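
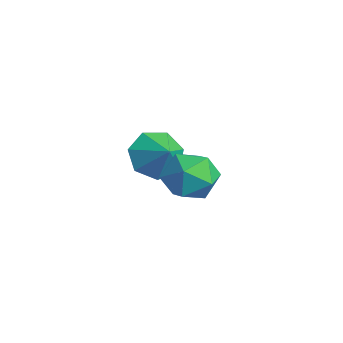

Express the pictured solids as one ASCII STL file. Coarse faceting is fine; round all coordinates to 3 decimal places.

solid 
facet normal -0.890 0.030 0.454
outer loop
vertex 2.707 -1.915 -1.67
vertex 2.453 -2.787 -2.111
vertex 2.912 -2.791 -1.211
endloop
endfacet
facet normal -0.393 0.353 0.849
outer loop
vertex 2.707 -1.915 -1.67
vertex 2.912 -2.791 -1.211
vertex 3.593 -2.046 -1.205
endloop
endfacet
facet normal -0.111 0.881 0.460
outer loop
vertex 2.707 -1.915 -1.67
vertex 3.593 -2.046 -1.205
vertex 3.557 -1.583 -2.101
endloop
endfacet
facet normal -0.434 0.884 -0.175
outer loop
vertex 2.707 -1.915 -1.67
vertex 3.557 -1.583 -2.101
vertex 2.852 -2.04 -2.661
endloop
endfacet
facet normal -0.917 0.358 -0.179
outer loop
vertex 2.707 -1.915 -1.67
vertex 2.852 -2.04 -2.661
vertex 2.453 -2.787 -2.111
endloop
endfacet
facet normal 0.123 -0.121 0.985
outer loop
vertex 3.593 -2.046 -1.205
vertex 2.912 -2.791 -1.211
vertex 3.888 -3.0 -1.359
endloop
endfacet
facet normal -0.682 -0.644 0.345
outer loop
vertex 2.912 -2.791 -1.211
vertex 2.453 -2.787 -2.111
vertex 3.183 -3.457 -1.919
endloop
endfacet
facet normal -0.724 -0.114 -0.680
outer loop
vertex 2.453 -2.787 -2.111
vertex 2.852 -2.04 -2.661
vertex 3.147 -2.994 -2.815
endloop
endfacet
facet normal 0.056 0.738 -0.673
outer loop
vertex 2.852 -2.04 -2.661
vertex 3.557 -1.583 -2.101
vertex 3.828 -2.249 -2.809
endloop
endfacet
facet normal 0.579 0.733 0.356
outer loop
vertex 3.557 -1.583 -2.101
vertex 3.593 -2.046 -1.205
vertex 4.287 -2.253 -1.909
endloop
endfacet
facet normal 0.434 -0.884 0.175
outer loop
vertex 4.033 -3.125 -2.35
vertex 3.888 -3.0 -1.359
vertex 3.183 -3.457 -1.919
endloop
endfacet
facet normal 0.111 -0.881 -0.460
outer loop
vertex 4.033 -3.125 -2.35
vertex 3.183 -3.457 -1.919
vertex 3.147 -2.994 -2.815
endloop
endfacet
facet normal 0.393 -0.353 -0.849
outer loop
vertex 4.033 -3.125 -2.35
vertex 3.147 -2.994 -2.815
vertex 3.828 -2.249 -2.809
endloop
endfacet
facet normal 0.890 -0.030 -0.454
outer loop
vertex 4.033 -3.125 -2.35
vertex 3.828 -2.249 -2.809
vertex 4.287 -2.253 -1.909
endloop
endfacet
facet normal 0.917 -0.358 0.179
outer loop
vertex 4.033 -3.125 -2.35
vertex 4.287 -2.253 -1.909
vertex 3.888 -3.0 -1.359
endloop
endfacet
facet normal -0.056 -0.738 0.673
outer loop
vertex 3.183 -3.457 -1.919
vertex 3.888 -3.0 -1.359
vertex 2.912 -2.791 -1.211
endloop
endfacet
facet normal -0.579 -0.733 -0.356
outer loop
vertex 3.147 -2.994 -2.815
vertex 3.183 -3.457 -1.919
vertex 2.453 -2.787 -2.111
endloop
endfacet
facet normal -0.123 0.121 -0.985
outer loop
vertex 3.828 -2.249 -2.809
vertex 3.147 -2.994 -2.815
vertex 2.852 -2.04 -2.661
endloop
endfacet
facet normal 0.682 0.644 -0.345
outer loop
vertex 4.287 -2.253 -1.909
vertex 3.828 -2.249 -2.809
vertex 3.557 -1.583 -2.101
endloop
endfacet
facet normal 0.724 0.114 0.680
outer loop
vertex 3.888 -3.0 -1.359
vertex 4.287 -2.253 -1.909
vertex 3.593 -2.046 -1.205
endloop
endfacet
facet normal -0.807 -0.042 -0.589
outer loop
vertex 0.229 -2.12 -4.171
vertex -0.352 -1.893 -3.39
vertex 0.089 -1.274 -4.039
endloop
endfacet
facet normal 0.948 0.196 -0.250
outer loop
vertex 0.229 -2.12 -4.171
vertex 0.089 -1.274 -4.039
vertex 0.552 -1.847 -2.73
endloop
endfacet
facet normal -0.808 -0.041 -0.588
outer loop
vertex 0.089 -1.274 -4.039
vertex -0.352 -1.893 -3.39
vertex -0.383 -0.894 -3.417
endloop
endfacet
facet normal 0.684 0.726 0.076
outer loop
vertex 0.089 -1.274 -4.039
vertex -0.383 -0.894 -3.417
vertex 0.552 -1.847 -2.73
endloop
endfacet
facet normal -0.807 -0.041 -0.589
outer loop
vertex -0.383 -0.894 -3.417
vertex -0.352 -1.893 -3.39
vertex -0.832 -1.267 -2.775
endloop
endfacet
facet normal 0.285 0.729 0.623
outer loop
vertex -0.383 -0.894 -3.417
vertex -0.832 -1.267 -2.775
vertex 0.552 -1.847 -2.73
endloop
endfacet
facet normal -0.807 -0.041 -0.589
outer loop
vertex -0.832 -1.267 -2.775
vertex -0.352 -1.893 -3.39
vertex -0.92 -2.112 -2.596
endloop
endfacet
facet normal 0.053 0.202 0.978
outer loop
vertex -0.832 -1.267 -2.775
vertex -0.92 -2.112 -2.596
vertex 0.552 -1.847 -2.73
endloop
endfacet
facet normal -0.807 -0.042 -0.589
outer loop
vertex -0.92 -2.112 -2.596
vertex -0.352 -1.893 -3.39
vertex -0.58 -2.792 -3.014
endloop
endfacet
facet normal 0.162 -0.457 0.875
outer loop
vertex -0.92 -2.112 -2.596
vertex -0.58 -2.792 -3.014
vertex 0.552 -1.847 -2.73
endloop
endfacet
facet normal -0.807 -0.042 -0.589
outer loop
vertex -0.58 -2.792 -3.014
vertex -0.352 -1.893 -3.39
vertex -0.068 -2.795 -3.715
endloop
endfacet
facet normal 0.530 -0.753 0.391
outer loop
vertex -0.58 -2.792 -3.014
vertex -0.068 -2.795 -3.715
vertex 0.552 -1.847 -2.73
endloop
endfacet
facet normal -0.807 -0.042 -0.588
outer loop
vertex -0.068 -2.795 -3.715
vertex -0.352 -1.893 -3.39
vertex 0.229 -2.12 -4.171
endloop
endfacet
facet normal 0.880 -0.462 -0.110
outer loop
vertex -0.068 -2.795 -3.715
vertex 0.229 -2.12 -4.171
vertex 0.552 -1.847 -2.73
endloop
endfacet

endsolid


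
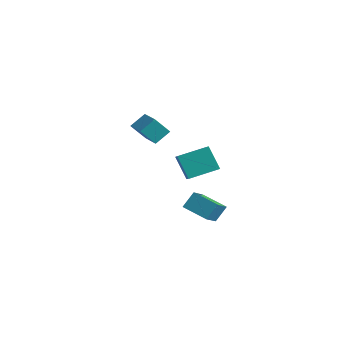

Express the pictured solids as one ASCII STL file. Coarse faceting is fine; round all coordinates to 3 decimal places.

solid 
facet normal -0.883 0.406 -0.234
outer loop
vertex -4.969 2.757 2.135
vertex -4.331 3.485 0.989
vertex -5.231 1.727 1.335
endloop
endfacet
facet normal -0.425 -0.485 0.764
outer loop
vertex -3.509 0.935 1.791
vertex -4.969 2.757 2.135
vertex -5.231 1.727 1.335
endloop
endfacet
facet normal -0.883 0.406 -0.234
outer loop
vertex -5.231 1.727 1.335
vertex -4.331 3.485 0.989
vertex -4.593 2.455 0.189
endloop
endfacet
facet normal -0.197 -0.774 -0.601
outer loop
vertex -4.593 2.455 0.189
vertex -3.509 0.935 1.791
vertex -5.231 1.727 1.335
endloop
endfacet
facet normal 0.197 0.774 0.601
outer loop
vertex -4.969 2.757 2.135
vertex -2.609 2.693 1.445
vertex -4.331 3.485 0.989
endloop
endfacet
facet normal -0.425 -0.485 0.764
outer loop
vertex -3.247 1.965 2.591
vertex -4.969 2.757 2.135
vertex -3.509 0.935 1.791
endloop
endfacet
facet normal 0.197 0.774 0.601
outer loop
vertex -3.247 1.965 2.591
vertex -2.609 2.693 1.445
vertex -4.969 2.757 2.135
endloop
endfacet
facet normal 0.425 0.485 -0.764
outer loop
vertex -4.331 3.485 0.989
vertex -2.609 2.693 1.445
vertex -4.593 2.455 0.189
endloop
endfacet
facet normal -0.197 -0.774 -0.601
outer loop
vertex -2.871 1.663 0.645
vertex -3.509 0.935 1.791
vertex -4.593 2.455 0.189
endloop
endfacet
facet normal 0.425 0.485 -0.764
outer loop
vertex -4.593 2.455 0.189
vertex -2.609 2.693 1.445
vertex -2.871 1.663 0.645
endloop
endfacet
facet normal 0.883 -0.406 0.234
outer loop
vertex -2.871 1.663 0.645
vertex -3.247 1.965 2.591
vertex -3.509 0.935 1.791
endloop
endfacet
facet normal 0.883 -0.406 0.234
outer loop
vertex -2.609 2.693 1.445
vertex -3.247 1.965 2.591
vertex -2.871 1.663 0.645
endloop
endfacet
facet normal -0.582 0.056 0.812
outer loop
vertex 0.303 0.419 1.225
vertex 1.308 2.137 1.826
vertex -0.875 1.427 0.311
endloop
endfacet
facet normal -0.483 -0.827 -0.289
outer loop
vertex 0.212 1.323 -1.206
vertex 0.303 0.419 1.225
vertex -0.875 1.427 0.311
endloop
endfacet
facet normal -0.581 0.056 0.812
outer loop
vertex -0.875 1.427 0.311
vertex 1.308 2.137 1.826
vertex 0.13 3.146 0.913
endloop
endfacet
facet normal -0.655 0.560 -0.507
outer loop
vertex 0.13 3.146 0.913
vertex 0.212 1.323 -1.206
vertex -0.875 1.427 0.311
endloop
endfacet
facet normal 0.655 -0.560 0.507
outer loop
vertex 0.303 0.419 1.225
vertex 2.395 2.033 0.309
vertex 1.308 2.137 1.826
endloop
endfacet
facet normal -0.484 -0.826 -0.289
outer loop
vertex 1.39 0.314 -0.293
vertex 0.303 0.419 1.225
vertex 0.212 1.323 -1.206
endloop
endfacet
facet normal 0.655 -0.560 0.507
outer loop
vertex 1.39 0.314 -0.293
vertex 2.395 2.033 0.309
vertex 0.303 0.419 1.225
endloop
endfacet
facet normal 0.483 0.826 0.290
outer loop
vertex 1.308 2.137 1.826
vertex 2.395 2.033 0.309
vertex 0.13 3.146 0.913
endloop
endfacet
facet normal -0.655 0.560 -0.507
outer loop
vertex 1.217 3.041 -0.605
vertex 0.212 1.323 -1.206
vertex 0.13 3.146 0.913
endloop
endfacet
facet normal 0.483 0.827 0.289
outer loop
vertex 0.13 3.146 0.913
vertex 2.395 2.033 0.309
vertex 1.217 3.041 -0.605
endloop
endfacet
facet normal 0.581 -0.056 -0.812
outer loop
vertex 1.217 3.041 -0.605
vertex 1.39 0.314 -0.293
vertex 0.212 1.323 -1.206
endloop
endfacet
facet normal 0.582 -0.056 -0.811
outer loop
vertex 2.395 2.033 0.309
vertex 1.39 0.314 -0.293
vertex 1.217 3.041 -0.605
endloop
endfacet
facet normal -0.937 -0.192 0.292
outer loop
vertex 3.477 -1.366 0.063
vertex 2.849 0.076 -1.003
vertex 3.332 -2.156 -0.921
endloop
endfacet
facet normal 0.330 -0.759 0.561
outer loop
vertex 4.991 -1.816 -1.437
vertex 3.477 -1.366 0.063
vertex 3.332 -2.156 -0.921
endloop
endfacet
facet normal -0.937 -0.192 0.291
outer loop
vertex 3.332 -2.156 -0.921
vertex 2.849 0.076 -1.003
vertex 2.705 -0.714 -1.987
endloop
endfacet
facet normal -0.113 -0.622 -0.775
outer loop
vertex 2.705 -0.714 -1.987
vertex 4.991 -1.816 -1.437
vertex 3.332 -2.156 -0.921
endloop
endfacet
facet normal 0.113 0.622 0.775
outer loop
vertex 3.477 -1.366 0.063
vertex 4.508 0.416 -1.519
vertex 2.849 0.076 -1.003
endloop
endfacet
facet normal 0.330 -0.759 0.561
outer loop
vertex 5.135 -1.026 -0.453
vertex 3.477 -1.366 0.063
vertex 4.991 -1.816 -1.437
endloop
endfacet
facet normal 0.114 0.622 0.775
outer loop
vertex 5.135 -1.026 -0.453
vertex 4.508 0.416 -1.519
vertex 3.477 -1.366 0.063
endloop
endfacet
facet normal -0.330 0.759 -0.561
outer loop
vertex 2.849 0.076 -1.003
vertex 4.508 0.416 -1.519
vertex 2.705 -0.714 -1.987
endloop
endfacet
facet normal -0.114 -0.622 -0.775
outer loop
vertex 4.363 -0.374 -2.503
vertex 4.991 -1.816 -1.437
vertex 2.705 -0.714 -1.987
endloop
endfacet
facet normal -0.330 0.759 -0.561
outer loop
vertex 2.705 -0.714 -1.987
vertex 4.508 0.416 -1.519
vertex 4.363 -0.374 -2.503
endloop
endfacet
facet normal 0.937 0.192 -0.292
outer loop
vertex 4.363 -0.374 -2.503
vertex 5.135 -1.026 -0.453
vertex 4.991 -1.816 -1.437
endloop
endfacet
facet normal 0.937 0.192 -0.292
outer loop
vertex 4.508 0.416 -1.519
vertex 5.135 -1.026 -0.453
vertex 4.363 -0.374 -2.503
endloop
endfacet

endsolid


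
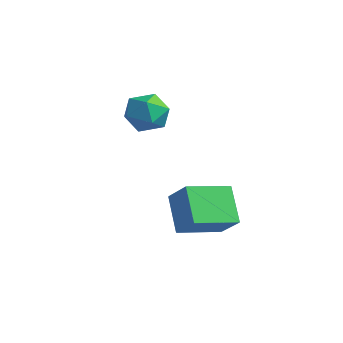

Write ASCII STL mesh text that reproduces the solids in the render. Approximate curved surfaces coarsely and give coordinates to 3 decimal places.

solid 
facet normal -0.958 -0.204 0.202
outer loop
vertex -3.237 0.867 1.119
vertex -3.167 0.22 0.796
vertex -3.032 0.288 1.506
endloop
endfacet
facet normal -0.680 0.226 0.698
outer loop
vertex -3.237 0.867 1.119
vertex -3.032 0.288 1.506
vertex -2.709 0.929 1.613
endloop
endfacet
facet normal -0.443 0.816 0.371
outer loop
vertex -3.237 0.867 1.119
vertex -2.709 0.929 1.613
vertex -2.644 1.257 0.969
endloop
endfacet
facet normal -0.576 0.749 -0.327
outer loop
vertex -3.237 0.867 1.119
vertex -2.644 1.257 0.969
vertex -2.927 0.819 0.464
endloop
endfacet
facet normal -0.894 0.119 -0.432
outer loop
vertex -3.237 0.867 1.119
vertex -2.927 0.819 0.464
vertex -3.167 0.22 0.796
endloop
endfacet
facet normal -0.119 -0.105 0.987
outer loop
vertex -2.709 0.929 1.613
vertex -3.032 0.288 1.506
vertex -2.313 0.321 1.596
endloop
endfacet
facet normal -0.569 -0.802 0.185
outer loop
vertex -3.032 0.288 1.506
vertex -3.167 0.22 0.796
vertex -2.596 -0.117 1.091
endloop
endfacet
facet normal -0.465 -0.279 -0.840
outer loop
vertex -3.167 0.22 0.796
vertex -2.927 0.819 0.464
vertex -2.531 0.211 0.447
endloop
endfacet
facet normal 0.050 0.740 -0.670
outer loop
vertex -2.927 0.819 0.464
vertex -2.644 1.257 0.969
vertex -2.208 0.852 0.554
endloop
endfacet
facet normal 0.264 0.849 0.459
outer loop
vertex -2.644 1.257 0.969
vertex -2.709 0.929 1.613
vertex -2.073 0.92 1.264
endloop
endfacet
facet normal 0.576 -0.749 0.327
outer loop
vertex -2.003 0.273 0.941
vertex -2.313 0.321 1.596
vertex -2.596 -0.117 1.091
endloop
endfacet
facet normal 0.443 -0.816 -0.371
outer loop
vertex -2.003 0.273 0.941
vertex -2.596 -0.117 1.091
vertex -2.531 0.211 0.447
endloop
endfacet
facet normal 0.680 -0.226 -0.698
outer loop
vertex -2.003 0.273 0.941
vertex -2.531 0.211 0.447
vertex -2.208 0.852 0.554
endloop
endfacet
facet normal 0.958 0.204 -0.202
outer loop
vertex -2.003 0.273 0.941
vertex -2.208 0.852 0.554
vertex -2.073 0.92 1.264
endloop
endfacet
facet normal 0.894 -0.119 0.432
outer loop
vertex -2.003 0.273 0.941
vertex -2.073 0.92 1.264
vertex -2.313 0.321 1.596
endloop
endfacet
facet normal -0.050 -0.740 0.670
outer loop
vertex -2.596 -0.117 1.091
vertex -2.313 0.321 1.596
vertex -3.032 0.288 1.506
endloop
endfacet
facet normal -0.264 -0.849 -0.459
outer loop
vertex -2.531 0.211 0.447
vertex -2.596 -0.117 1.091
vertex -3.167 0.22 0.796
endloop
endfacet
facet normal 0.119 0.105 -0.987
outer loop
vertex -2.208 0.852 0.554
vertex -2.531 0.211 0.447
vertex -2.927 0.819 0.464
endloop
endfacet
facet normal 0.569 0.802 -0.185
outer loop
vertex -2.073 0.92 1.264
vertex -2.208 0.852 0.554
vertex -2.644 1.257 0.969
endloop
endfacet
facet normal 0.465 0.279 0.840
outer loop
vertex -2.313 0.321 1.596
vertex -2.073 0.92 1.264
vertex -2.709 0.929 1.613
endloop
endfacet
facet normal -0.745 0.026 -0.667
outer loop
vertex -0.645 -0.271 -1.149
vertex -0.349 1.016 -1.429
vertex 0.149 -0.65 -2.051
endloop
endfacet
facet normal -0.219 -0.953 0.208
outer loop
vertex 0.909 -0.676 -1.371
vertex -0.645 -0.271 -1.149
vertex 0.149 -0.65 -2.051
endloop
endfacet
facet normal -0.745 0.026 -0.667
outer loop
vertex 0.149 -0.65 -2.051
vertex -0.349 1.016 -1.429
vertex 0.445 0.638 -2.331
endloop
endfacet
facet normal 0.630 -0.300 -0.716
outer loop
vertex 0.445 0.638 -2.331
vertex 0.909 -0.676 -1.371
vertex 0.149 -0.65 -2.051
endloop
endfacet
facet normal -0.630 0.301 0.716
outer loop
vertex -0.645 -0.271 -1.149
vertex 0.411 0.99 -0.749
vertex -0.349 1.016 -1.429
endloop
endfacet
facet normal -0.219 -0.954 0.207
outer loop
vertex 0.115 -0.298 -0.469
vertex -0.645 -0.271 -1.149
vertex 0.909 -0.676 -1.371
endloop
endfacet
facet normal -0.630 0.300 0.716
outer loop
vertex 0.115 -0.298 -0.469
vertex 0.411 0.99 -0.749
vertex -0.645 -0.271 -1.149
endloop
endfacet
facet normal 0.218 0.954 -0.207
outer loop
vertex -0.349 1.016 -1.429
vertex 0.411 0.99 -0.749
vertex 0.445 0.638 -2.331
endloop
endfacet
facet normal 0.630 -0.301 -0.716
outer loop
vertex 1.205 0.611 -1.651
vertex 0.909 -0.676 -1.371
vertex 0.445 0.638 -2.331
endloop
endfacet
facet normal 0.219 0.953 -0.207
outer loop
vertex 0.445 0.638 -2.331
vertex 0.411 0.99 -0.749
vertex 1.205 0.611 -1.651
endloop
endfacet
facet normal 0.745 -0.026 0.667
outer loop
vertex 1.205 0.611 -1.651
vertex 0.115 -0.298 -0.469
vertex 0.909 -0.676 -1.371
endloop
endfacet
facet normal 0.745 -0.026 0.667
outer loop
vertex 0.411 0.99 -0.749
vertex 0.115 -0.298 -0.469
vertex 1.205 0.611 -1.651
endloop
endfacet

endsolid


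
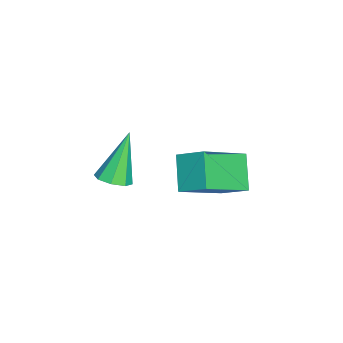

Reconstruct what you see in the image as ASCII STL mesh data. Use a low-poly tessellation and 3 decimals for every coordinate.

solid 
facet normal -0.704 -0.172 0.689
outer loop
vertex 0.524 2.331 -0.919
vertex -0.728 3.464 -1.915
vertex 0.17 1.422 -1.508
endloop
endfacet
facet normal 0.638 -0.578 0.508
outer loop
vertex 1.128 1.656 -2.445
vertex 0.524 2.331 -0.919
vertex 0.17 1.422 -1.508
endloop
endfacet
facet normal -0.704 -0.172 0.689
outer loop
vertex 0.17 1.422 -1.508
vertex -0.728 3.464 -1.915
vertex -1.082 2.554 -2.504
endloop
endfacet
facet normal -0.310 -0.798 -0.517
outer loop
vertex -1.082 2.554 -2.504
vertex 1.128 1.656 -2.445
vertex 0.17 1.422 -1.508
endloop
endfacet
facet normal 0.311 0.798 0.517
outer loop
vertex 0.524 2.331 -0.919
vertex 0.23 3.698 -2.852
vertex -0.728 3.464 -1.915
endloop
endfacet
facet normal 0.639 -0.578 0.508
outer loop
vertex 1.482 2.566 -1.856
vertex 0.524 2.331 -0.919
vertex 1.128 1.656 -2.445
endloop
endfacet
facet normal 0.310 0.798 0.517
outer loop
vertex 1.482 2.566 -1.856
vertex 0.23 3.698 -2.852
vertex 0.524 2.331 -0.919
endloop
endfacet
facet normal -0.639 0.578 -0.509
outer loop
vertex -0.728 3.464 -1.915
vertex 0.23 3.698 -2.852
vertex -1.082 2.554 -2.504
endloop
endfacet
facet normal -0.310 -0.798 -0.517
outer loop
vertex -0.124 2.789 -3.441
vertex 1.128 1.656 -2.445
vertex -1.082 2.554 -2.504
endloop
endfacet
facet normal -0.639 0.578 -0.508
outer loop
vertex -1.082 2.554 -2.504
vertex 0.23 3.698 -2.852
vertex -0.124 2.789 -3.441
endloop
endfacet
facet normal 0.704 0.172 -0.689
outer loop
vertex -0.124 2.789 -3.441
vertex 1.482 2.566 -1.856
vertex 1.128 1.656 -2.445
endloop
endfacet
facet normal 0.704 0.172 -0.689
outer loop
vertex 0.23 3.698 -2.852
vertex 1.482 2.566 -1.856
vertex -0.124 2.789 -3.441
endloop
endfacet
facet normal 0.441 -0.193 -0.877
outer loop
vertex 3.93 0.196 0.145
vertex 3.41 0.149 -0.106
vertex 3.783 0.583 -0.014
endloop
endfacet
facet normal 0.671 0.485 0.561
outer loop
vertex 3.93 0.196 0.145
vertex 3.783 0.583 -0.014
vertex 2.63 0.491 1.446
endloop
endfacet
facet normal 0.440 -0.193 -0.877
outer loop
vertex 3.783 0.583 -0.014
vertex 3.41 0.149 -0.106
vertex 3.417 0.716 -0.227
endloop
endfacet
facet normal 0.213 0.950 0.228
outer loop
vertex 3.783 0.583 -0.014
vertex 3.417 0.716 -0.227
vertex 2.63 0.491 1.446
endloop
endfacet
facet normal 0.440 -0.193 -0.877
outer loop
vertex 3.417 0.716 -0.227
vertex 3.41 0.149 -0.106
vertex 3.047 0.517 -0.369
endloop
endfacet
facet normal -0.445 0.891 -0.089
outer loop
vertex 3.417 0.716 -0.227
vertex 3.047 0.517 -0.369
vertex 2.63 0.491 1.446
endloop
endfacet
facet normal 0.440 -0.193 -0.877
outer loop
vertex 3.047 0.517 -0.369
vertex 3.41 0.149 -0.106
vertex 2.889 0.102 -0.357
endloop
endfacet
facet normal -0.917 0.343 -0.206
outer loop
vertex 3.047 0.517 -0.369
vertex 2.889 0.102 -0.357
vertex 2.63 0.491 1.446
endloop
endfacet
facet normal 0.440 -0.192 -0.877
outer loop
vertex 2.889 0.102 -0.357
vertex 3.41 0.149 -0.106
vertex 3.037 -0.285 -0.198
endloop
endfacet
facet normal -0.925 -0.375 -0.052
outer loop
vertex 2.889 0.102 -0.357
vertex 3.037 -0.285 -0.198
vertex 2.63 0.491 1.446
endloop
endfacet
facet normal 0.440 -0.193 -0.877
outer loop
vertex 3.037 -0.285 -0.198
vertex 3.41 0.149 -0.106
vertex 3.403 -0.418 0.015
endloop
endfacet
facet normal -0.468 -0.838 0.280
outer loop
vertex 3.037 -0.285 -0.198
vertex 3.403 -0.418 0.015
vertex 2.63 0.491 1.446
endloop
endfacet
facet normal 0.440 -0.193 -0.877
outer loop
vertex 3.403 -0.418 0.015
vertex 3.41 0.149 -0.106
vertex 3.773 -0.219 0.157
endloop
endfacet
facet normal 0.190 -0.779 0.597
outer loop
vertex 3.403 -0.418 0.015
vertex 3.773 -0.219 0.157
vertex 2.63 0.491 1.446
endloop
endfacet
facet normal 0.441 -0.192 -0.877
outer loop
vertex 3.773 -0.219 0.157
vertex 3.41 0.149 -0.106
vertex 3.93 0.196 0.145
endloop
endfacet
facet normal 0.662 -0.230 0.713
outer loop
vertex 3.773 -0.219 0.157
vertex 3.93 0.196 0.145
vertex 2.63 0.491 1.446
endloop
endfacet

endsolid


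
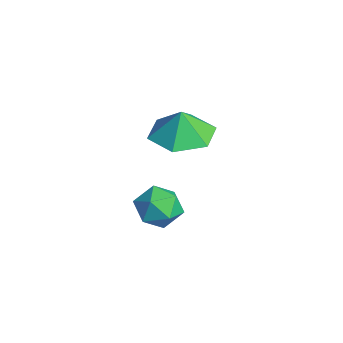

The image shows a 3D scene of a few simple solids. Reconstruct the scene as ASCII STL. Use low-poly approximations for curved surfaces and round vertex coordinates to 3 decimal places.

solid 
facet normal -0.072 0.047 -0.996
outer loop
vertex -1.268 0.993 0.294
vertex -2.167 1.584 0.387
vertex -1.204 2.07 0.34
endloop
endfacet
facet normal 0.786 -0.073 0.615
outer loop
vertex -1.268 0.993 0.294
vertex -1.204 2.07 0.34
vertex -2.093 1.536 1.413
endloop
endfacet
facet normal -0.072 0.046 -0.996
outer loop
vertex -1.204 2.07 0.34
vertex -2.167 1.584 0.387
vertex -2.104 2.661 0.432
endloop
endfacet
facet normal 0.454 0.588 0.669
outer loop
vertex -1.204 2.07 0.34
vertex -2.104 2.661 0.432
vertex -2.093 1.536 1.413
endloop
endfacet
facet normal -0.073 0.046 -0.996
outer loop
vertex -2.104 2.661 0.432
vertex -2.167 1.584 0.387
vertex -3.067 2.174 0.48
endloop
endfacet
facet normal -0.282 0.629 0.724
outer loop
vertex -2.104 2.661 0.432
vertex -3.067 2.174 0.48
vertex -2.093 1.536 1.413
endloop
endfacet
facet normal -0.072 0.047 -0.996
outer loop
vertex -3.067 2.174 0.48
vertex -2.167 1.584 0.387
vertex -3.13 1.097 0.434
endloop
endfacet
facet normal -0.689 0.009 0.725
outer loop
vertex -3.067 2.174 0.48
vertex -3.13 1.097 0.434
vertex -2.093 1.536 1.413
endloop
endfacet
facet normal -0.072 0.047 -0.996
outer loop
vertex -3.13 1.097 0.434
vertex -2.167 1.584 0.387
vertex -2.231 0.507 0.341
endloop
endfacet
facet normal -0.357 -0.650 0.670
outer loop
vertex -3.13 1.097 0.434
vertex -2.231 0.507 0.341
vertex -2.093 1.536 1.413
endloop
endfacet
facet normal -0.072 0.047 -0.996
outer loop
vertex -2.231 0.507 0.341
vertex -2.167 1.584 0.387
vertex -1.268 0.993 0.294
endloop
endfacet
facet normal 0.379 -0.691 0.615
outer loop
vertex -2.231 0.507 0.341
vertex -1.268 0.993 0.294
vertex -2.093 1.536 1.413
endloop
endfacet
facet normal 0.065 0.951 0.301
outer loop
vertex -1.973 1.603 -3.187
vertex -2.724 1.523 -2.772
vertex -1.986 1.344 -2.365
endloop
endfacet
facet normal 0.713 0.665 0.221
outer loop
vertex -1.973 1.603 -3.187
vertex -1.986 1.344 -2.365
vertex -1.456 0.963 -2.928
endloop
endfacet
facet normal 0.774 0.441 -0.455
outer loop
vertex -1.973 1.603 -3.187
vertex -1.456 0.963 -2.928
vertex -1.868 0.906 -3.684
endloop
endfacet
facet normal 0.162 0.589 -0.792
outer loop
vertex -1.973 1.603 -3.187
vertex -1.868 0.906 -3.684
vertex -2.651 1.252 -3.587
endloop
endfacet
facet normal -0.276 0.904 -0.325
outer loop
vertex -1.973 1.603 -3.187
vertex -2.651 1.252 -3.587
vertex -2.724 1.523 -2.772
endloop
endfacet
facet normal 0.756 0.095 0.648
outer loop
vertex -1.456 0.963 -2.928
vertex -1.986 1.344 -2.365
vertex -1.889 0.488 -2.353
endloop
endfacet
facet normal -0.292 0.559 0.776
outer loop
vertex -1.986 1.344 -2.365
vertex -2.724 1.523 -2.772
vertex -2.672 0.834 -2.256
endloop
endfacet
facet normal -0.843 0.483 -0.236
outer loop
vertex -2.724 1.523 -2.772
vertex -2.651 1.252 -3.587
vertex -3.084 0.777 -3.012
endloop
endfacet
facet normal -0.136 -0.029 -0.990
outer loop
vertex -2.651 1.252 -3.587
vertex -1.868 0.906 -3.684
vertex -2.554 0.396 -3.575
endloop
endfacet
facet normal 0.854 -0.269 -0.445
outer loop
vertex -1.868 0.906 -3.684
vertex -1.456 0.963 -2.928
vertex -1.816 0.217 -3.168
endloop
endfacet
facet normal -0.162 -0.589 0.792
outer loop
vertex -2.567 0.137 -2.753
vertex -1.889 0.488 -2.353
vertex -2.672 0.834 -2.256
endloop
endfacet
facet normal -0.774 -0.441 0.455
outer loop
vertex -2.567 0.137 -2.753
vertex -2.672 0.834 -2.256
vertex -3.084 0.777 -3.012
endloop
endfacet
facet normal -0.713 -0.665 -0.221
outer loop
vertex -2.567 0.137 -2.753
vertex -3.084 0.777 -3.012
vertex -2.554 0.396 -3.575
endloop
endfacet
facet normal -0.065 -0.951 -0.301
outer loop
vertex -2.567 0.137 -2.753
vertex -2.554 0.396 -3.575
vertex -1.816 0.217 -3.168
endloop
endfacet
facet normal 0.276 -0.904 0.325
outer loop
vertex -2.567 0.137 -2.753
vertex -1.816 0.217 -3.168
vertex -1.889 0.488 -2.353
endloop
endfacet
facet normal 0.136 0.029 0.990
outer loop
vertex -2.672 0.834 -2.256
vertex -1.889 0.488 -2.353
vertex -1.986 1.344 -2.365
endloop
endfacet
facet normal -0.854 0.269 0.445
outer loop
vertex -3.084 0.777 -3.012
vertex -2.672 0.834 -2.256
vertex -2.724 1.523 -2.772
endloop
endfacet
facet normal -0.756 -0.095 -0.648
outer loop
vertex -2.554 0.396 -3.575
vertex -3.084 0.777 -3.012
vertex -2.651 1.252 -3.587
endloop
endfacet
facet normal 0.292 -0.559 -0.776
outer loop
vertex -1.816 0.217 -3.168
vertex -2.554 0.396 -3.575
vertex -1.868 0.906 -3.684
endloop
endfacet
facet normal 0.843 -0.483 0.236
outer loop
vertex -1.889 0.488 -2.353
vertex -1.816 0.217 -3.168
vertex -1.456 0.963 -2.928
endloop
endfacet

endsolid


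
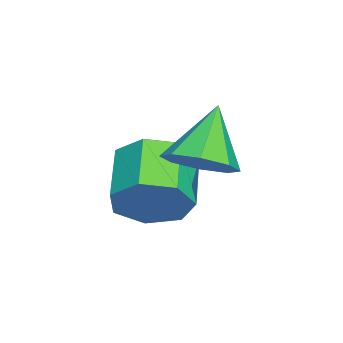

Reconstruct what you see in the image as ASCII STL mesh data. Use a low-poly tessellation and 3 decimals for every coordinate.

solid 
facet normal 0.544 -0.157 -0.824
outer loop
vertex 2.87 2.306 3.426
vertex 2.276 2.885 2.924
vertex 3.09 3.015 3.436
endloop
endfacet
facet normal 0.471 -0.158 0.868
outer loop
vertex 2.87 2.306 3.426
vertex 3.09 3.015 3.436
vertex 1.264 3.175 4.456
endloop
endfacet
facet normal 0.544 -0.156 -0.825
outer loop
vertex 3.09 3.015 3.436
vertex 2.276 2.885 2.924
vertex 2.832 3.648 3.146
endloop
endfacet
facet normal 0.451 0.517 0.727
outer loop
vertex 3.09 3.015 3.436
vertex 2.832 3.648 3.146
vertex 1.264 3.175 4.456
endloop
endfacet
facet normal 0.544 -0.157 -0.824
outer loop
vertex 2.832 3.648 3.146
vertex 2.276 2.885 2.924
vertex 2.249 3.834 2.726
endloop
endfacet
facet normal 0.029 0.928 0.370
outer loop
vertex 2.832 3.648 3.146
vertex 2.249 3.834 2.726
vertex 1.264 3.175 4.456
endloop
endfacet
facet normal 0.545 -0.156 -0.824
outer loop
vertex 2.249 3.834 2.726
vertex 2.276 2.885 2.924
vertex 1.682 3.465 2.421
endloop
endfacet
facet normal -0.548 0.836 0.007
outer loop
vertex 2.249 3.834 2.726
vertex 1.682 3.465 2.421
vertex 1.264 3.175 4.456
endloop
endfacet
facet normal 0.545 -0.156 -0.824
outer loop
vertex 1.682 3.465 2.421
vertex 2.276 2.885 2.924
vertex 1.463 2.755 2.411
endloop
endfacet
facet normal -0.944 0.293 -0.152
outer loop
vertex 1.682 3.465 2.421
vertex 1.463 2.755 2.411
vertex 1.264 3.175 4.456
endloop
endfacet
facet normal 0.545 -0.156 -0.824
outer loop
vertex 1.463 2.755 2.411
vertex 2.276 2.885 2.924
vertex 1.72 2.122 2.701
endloop
endfacet
facet normal -0.925 -0.381 -0.012
outer loop
vertex 1.463 2.755 2.411
vertex 1.72 2.122 2.701
vertex 1.264 3.175 4.456
endloop
endfacet
facet normal 0.544 -0.156 -0.824
outer loop
vertex 1.72 2.122 2.701
vertex 2.276 2.885 2.924
vertex 2.303 1.936 3.121
endloop
endfacet
facet normal -0.502 -0.793 0.345
outer loop
vertex 1.72 2.122 2.701
vertex 2.303 1.936 3.121
vertex 1.264 3.175 4.456
endloop
endfacet
facet normal 0.545 -0.156 -0.824
outer loop
vertex 2.303 1.936 3.121
vertex 2.276 2.885 2.924
vertex 2.87 2.306 3.426
endloop
endfacet
facet normal 0.076 -0.701 0.709
outer loop
vertex 2.303 1.936 3.121
vertex 2.87 2.306 3.426
vertex 1.264 3.175 4.456
endloop
endfacet
facet normal 0.853 0.086 -0.515
outer loop
vertex 2.45 1.47 2.244
vertex 1.898 1.684 1.365
vertex 2.269 2.359 2.093
endloop
endfacet
facet normal 0.483 0.241 0.842
outer loop
vertex 2.45 1.47 2.244
vertex 2.269 2.359 2.093
vertex 0.974 1.321 3.134
endloop
endfacet
facet normal 0.484 0.240 0.842
outer loop
vertex 0.974 1.321 3.134
vertex 2.269 2.359 2.093
vertex 0.793 2.21 2.984
endloop
endfacet
facet normal -0.853 -0.087 0.514
outer loop
vertex 0.974 1.321 3.134
vertex 0.793 2.21 2.984
vertex 0.422 1.536 2.255
endloop
endfacet
facet normal 0.853 0.086 -0.515
outer loop
vertex 2.269 2.359 2.093
vertex 1.898 1.684 1.365
vertex 1.809 2.74 1.394
endloop
endfacet
facet normal 0.148 0.906 0.397
outer loop
vertex 2.269 2.359 2.093
vertex 1.809 2.74 1.394
vertex 0.793 2.21 2.984
endloop
endfacet
facet normal 0.148 0.906 0.397
outer loop
vertex 0.793 2.21 2.984
vertex 1.809 2.74 1.394
vertex 0.333 2.592 2.284
endloop
endfacet
facet normal -0.854 -0.086 0.514
outer loop
vertex 0.793 2.21 2.984
vertex 0.333 2.592 2.284
vertex 0.422 1.536 2.255
endloop
endfacet
facet normal 0.853 0.086 -0.514
outer loop
vertex 1.809 2.74 1.394
vertex 1.898 1.684 1.365
vertex 1.416 2.326 0.673
endloop
endfacet
facet normal -0.299 0.889 -0.348
outer loop
vertex 1.809 2.74 1.394
vertex 1.416 2.326 0.673
vertex 0.333 2.592 2.284
endloop
endfacet
facet normal -0.299 0.889 -0.348
outer loop
vertex 0.333 2.592 2.284
vertex 1.416 2.326 0.673
vertex -0.06 2.178 1.563
endloop
endfacet
facet normal -0.853 -0.086 0.514
outer loop
vertex 0.333 2.592 2.284
vertex -0.06 2.178 1.563
vertex 0.422 1.536 2.255
endloop
endfacet
facet normal 0.853 0.086 -0.514
outer loop
vertex 1.416 2.326 0.673
vertex 1.898 1.684 1.365
vertex 1.386 1.429 0.473
endloop
endfacet
facet normal -0.520 0.202 -0.830
outer loop
vertex 1.416 2.326 0.673
vertex 1.386 1.429 0.473
vertex -0.06 2.178 1.563
endloop
endfacet
facet normal -0.521 0.202 -0.830
outer loop
vertex -0.06 2.178 1.563
vertex 1.386 1.429 0.473
vertex -0.09 1.28 1.363
endloop
endfacet
facet normal -0.853 -0.086 0.514
outer loop
vertex -0.06 2.178 1.563
vertex -0.09 1.28 1.363
vertex 0.422 1.536 2.255
endloop
endfacet
facet normal 0.853 0.086 -0.514
outer loop
vertex 1.386 1.429 0.473
vertex 1.898 1.684 1.365
vertex 1.741 0.724 0.944
endloop
endfacet
facet normal -0.350 -0.636 -0.688
outer loop
vertex 1.386 1.429 0.473
vertex 1.741 0.724 0.944
vertex -0.09 1.28 1.363
endloop
endfacet
facet normal -0.350 -0.636 -0.687
outer loop
vertex -0.09 1.28 1.363
vertex 1.741 0.724 0.944
vertex 0.265 0.575 1.835
endloop
endfacet
facet normal -0.853 -0.085 0.514
outer loop
vertex -0.09 1.28 1.363
vertex 0.265 0.575 1.835
vertex 0.422 1.536 2.255
endloop
endfacet
facet normal 0.853 0.086 -0.515
outer loop
vertex 1.741 0.724 0.944
vertex 1.898 1.684 1.365
vertex 2.215 0.742 1.733
endloop
endfacet
facet normal 0.084 -0.996 -0.028
outer loop
vertex 1.741 0.724 0.944
vertex 2.215 0.742 1.733
vertex 0.265 0.575 1.835
endloop
endfacet
facet normal 0.084 -0.996 -0.028
outer loop
vertex 0.265 0.575 1.835
vertex 2.215 0.742 1.733
vertex 0.739 0.593 2.623
endloop
endfacet
facet normal -0.853 -0.086 0.515
outer loop
vertex 0.265 0.575 1.835
vertex 0.739 0.593 2.623
vertex 0.422 1.536 2.255
endloop
endfacet
facet normal 0.853 0.086 -0.515
outer loop
vertex 2.215 0.742 1.733
vertex 1.898 1.684 1.365
vertex 2.45 1.47 2.244
endloop
endfacet
facet normal 0.455 -0.605 0.653
outer loop
vertex 2.215 0.742 1.733
vertex 2.45 1.47 2.244
vertex 0.739 0.593 2.623
endloop
endfacet
facet normal 0.455 -0.605 0.653
outer loop
vertex 0.739 0.593 2.623
vertex 2.45 1.47 2.244
vertex 0.974 1.321 3.134
endloop
endfacet
facet normal -0.853 -0.086 0.515
outer loop
vertex 0.739 0.593 2.623
vertex 0.974 1.321 3.134
vertex 0.422 1.536 2.255
endloop
endfacet

endsolid


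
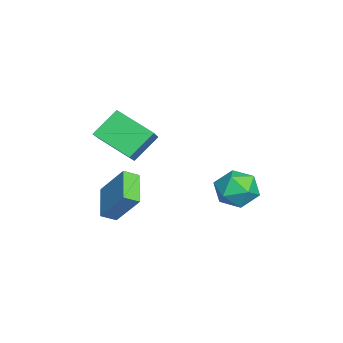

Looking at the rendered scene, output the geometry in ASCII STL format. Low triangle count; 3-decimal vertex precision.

solid 
facet normal -0.451 0.588 0.671
outer loop
vertex -2.569 -1.688 3.212
vertex -1.132 -1.763 4.242
vertex -1.771 0.048 2.226
endloop
endfacet
facet normal -0.812 0.043 -0.582
outer loop
vertex -0.988 -0.977 1.058
vertex -2.569 -1.688 3.212
vertex -1.771 0.048 2.226
endloop
endfacet
facet normal -0.450 0.589 0.671
outer loop
vertex -1.771 0.048 2.226
vertex -1.132 -1.763 4.242
vertex -0.334 -0.028 3.256
endloop
endfacet
facet normal 0.372 0.807 -0.459
outer loop
vertex -0.334 -0.028 3.256
vertex -0.988 -0.977 1.058
vertex -1.771 0.048 2.226
endloop
endfacet
facet normal -0.371 -0.807 0.459
outer loop
vertex -2.569 -1.688 3.212
vertex -0.349 -2.788 3.074
vertex -1.132 -1.763 4.242
endloop
endfacet
facet normal -0.812 0.043 -0.582
outer loop
vertex -1.786 -2.712 2.044
vertex -2.569 -1.688 3.212
vertex -0.988 -0.977 1.058
endloop
endfacet
facet normal -0.371 -0.807 0.459
outer loop
vertex -1.786 -2.712 2.044
vertex -0.349 -2.788 3.074
vertex -2.569 -1.688 3.212
endloop
endfacet
facet normal 0.812 -0.043 0.582
outer loop
vertex -1.132 -1.763 4.242
vertex -0.349 -2.788 3.074
vertex -0.334 -0.028 3.256
endloop
endfacet
facet normal 0.371 0.807 -0.459
outer loop
vertex 0.449 -1.052 2.088
vertex -0.988 -0.977 1.058
vertex -0.334 -0.028 3.256
endloop
endfacet
facet normal 0.812 -0.043 0.582
outer loop
vertex -0.334 -0.028 3.256
vertex -0.349 -2.788 3.074
vertex 0.449 -1.052 2.088
endloop
endfacet
facet normal 0.450 -0.589 -0.671
outer loop
vertex 0.449 -1.052 2.088
vertex -1.786 -2.712 2.044
vertex -0.988 -0.977 1.058
endloop
endfacet
facet normal 0.450 -0.588 -0.672
outer loop
vertex -0.349 -2.788 3.074
vertex -1.786 -2.712 2.044
vertex 0.449 -1.052 2.088
endloop
endfacet
facet normal -0.986 -0.072 0.151
outer loop
vertex -2.283 4.257 -0.856
vertex -2.244 3.117 -1.148
vertex -2.096 3.443 -0.026
endloop
endfacet
facet normal -0.700 0.425 0.574
outer loop
vertex -2.283 4.257 -0.856
vertex -2.096 3.443 -0.026
vertex -1.479 4.446 -0.016
endloop
endfacet
facet normal -0.380 0.911 0.159
outer loop
vertex -2.283 4.257 -0.856
vertex -1.479 4.446 -0.016
vertex -1.244 4.739 -1.132
endloop
endfacet
facet normal -0.469 0.713 -0.520
outer loop
vertex -2.283 4.257 -0.856
vertex -1.244 4.739 -1.132
vertex -1.717 3.918 -1.831
endloop
endfacet
facet normal -0.844 0.106 -0.527
outer loop
vertex -2.283 4.257 -0.856
vertex -1.717 3.918 -1.831
vertex -2.244 3.117 -1.148
endloop
endfacet
facet normal -0.198 0.112 0.974
outer loop
vertex -1.479 4.446 -0.016
vertex -2.096 3.443 -0.026
vertex -0.943 3.422 0.211
endloop
endfacet
facet normal -0.661 -0.692 0.288
outer loop
vertex -2.096 3.443 -0.026
vertex -2.244 3.117 -1.148
vertex -1.416 2.601 -0.488
endloop
endfacet
facet normal -0.431 -0.404 -0.807
outer loop
vertex -2.244 3.117 -1.148
vertex -1.717 3.918 -1.831
vertex -1.181 2.894 -1.604
endloop
endfacet
facet normal 0.174 0.578 -0.797
outer loop
vertex -1.717 3.918 -1.831
vertex -1.244 4.739 -1.132
vertex -0.564 3.897 -1.594
endloop
endfacet
facet normal 0.318 0.898 0.303
outer loop
vertex -1.244 4.739 -1.132
vertex -1.479 4.446 -0.016
vertex -0.416 4.223 -0.472
endloop
endfacet
facet normal 0.469 -0.713 0.520
outer loop
vertex -0.377 3.083 -0.764
vertex -0.943 3.422 0.211
vertex -1.416 2.601 -0.488
endloop
endfacet
facet normal 0.380 -0.911 -0.159
outer loop
vertex -0.377 3.083 -0.764
vertex -1.416 2.601 -0.488
vertex -1.181 2.894 -1.604
endloop
endfacet
facet normal 0.700 -0.425 -0.574
outer loop
vertex -0.377 3.083 -0.764
vertex -1.181 2.894 -1.604
vertex -0.564 3.897 -1.594
endloop
endfacet
facet normal 0.986 0.072 -0.151
outer loop
vertex -0.377 3.083 -0.764
vertex -0.564 3.897 -1.594
vertex -0.416 4.223 -0.472
endloop
endfacet
facet normal 0.844 -0.106 0.527
outer loop
vertex -0.377 3.083 -0.764
vertex -0.416 4.223 -0.472
vertex -0.943 3.422 0.211
endloop
endfacet
facet normal -0.174 -0.578 0.797
outer loop
vertex -1.416 2.601 -0.488
vertex -0.943 3.422 0.211
vertex -2.096 3.443 -0.026
endloop
endfacet
facet normal -0.318 -0.898 -0.303
outer loop
vertex -1.181 2.894 -1.604
vertex -1.416 2.601 -0.488
vertex -2.244 3.117 -1.148
endloop
endfacet
facet normal 0.198 -0.112 -0.974
outer loop
vertex -0.564 3.897 -1.594
vertex -1.181 2.894 -1.604
vertex -1.717 3.918 -1.831
endloop
endfacet
facet normal 0.661 0.692 -0.288
outer loop
vertex -0.416 4.223 -0.472
vertex -0.564 3.897 -1.594
vertex -1.244 4.739 -1.132
endloop
endfacet
facet normal 0.431 0.404 0.807
outer loop
vertex -0.943 3.422 0.211
vertex -0.416 4.223 -0.472
vertex -1.479 4.446 -0.016
endloop
endfacet
facet normal -0.906 -0.089 0.413
outer loop
vertex -0.006 -2.431 -0.316
vertex 0.619 -1.324 1.292
vertex -0.249 -1.736 -0.7
endloop
endfacet
facet normal -0.305 -0.540 -0.784
outer loop
vertex 1.401 -1.576 -1.452
vertex -0.006 -2.431 -0.316
vertex -0.249 -1.736 -0.7
endloop
endfacet
facet normal -0.906 -0.087 0.413
outer loop
vertex -0.249 -1.736 -0.7
vertex 0.619 -1.324 1.292
vertex 0.377 -0.629 0.908
endloop
endfacet
facet normal -0.292 0.837 -0.463
outer loop
vertex 0.377 -0.629 0.908
vertex 1.401 -1.576 -1.452
vertex -0.249 -1.736 -0.7
endloop
endfacet
facet normal 0.292 -0.837 0.463
outer loop
vertex -0.006 -2.431 -0.316
vertex 2.269 -1.164 0.54
vertex 0.619 -1.324 1.292
endloop
endfacet
facet normal -0.305 -0.540 -0.784
outer loop
vertex 1.643 -2.271 -1.068
vertex -0.006 -2.431 -0.316
vertex 1.401 -1.576 -1.452
endloop
endfacet
facet normal 0.292 -0.837 0.463
outer loop
vertex 1.643 -2.271 -1.068
vertex 2.269 -1.164 0.54
vertex -0.006 -2.431 -0.316
endloop
endfacet
facet normal 0.305 0.540 0.785
outer loop
vertex 0.619 -1.324 1.292
vertex 2.269 -1.164 0.54
vertex 0.377 -0.629 0.908
endloop
endfacet
facet normal -0.292 0.837 -0.463
outer loop
vertex 2.026 -0.469 0.156
vertex 1.401 -1.576 -1.452
vertex 0.377 -0.629 0.908
endloop
endfacet
facet normal 0.305 0.540 0.784
outer loop
vertex 0.377 -0.629 0.908
vertex 2.269 -1.164 0.54
vertex 2.026 -0.469 0.156
endloop
endfacet
facet normal 0.907 0.088 -0.413
outer loop
vertex 2.026 -0.469 0.156
vertex 1.643 -2.271 -1.068
vertex 1.401 -1.576 -1.452
endloop
endfacet
facet normal 0.906 0.088 -0.414
outer loop
vertex 2.269 -1.164 0.54
vertex 1.643 -2.271 -1.068
vertex 2.026 -0.469 0.156
endloop
endfacet

endsolid


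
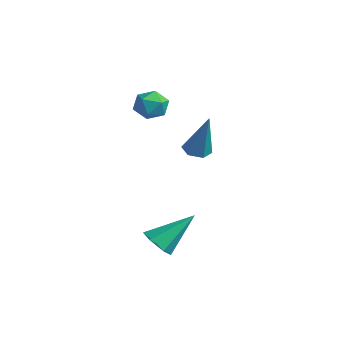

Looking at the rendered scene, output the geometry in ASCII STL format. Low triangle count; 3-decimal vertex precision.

solid 
facet normal -0.145 -0.735 -0.662
outer loop
vertex 3.048 -0.449 -1.953
vertex 2.713 -0.752 -1.543
vertex 2.446 -0.357 -1.923
endloop
endfacet
facet normal 0.106 0.857 -0.504
outer loop
vertex 3.048 -0.449 -1.953
vertex 2.446 -0.357 -1.923
vertex 2.947 0.432 -0.477
endloop
endfacet
facet normal -0.147 -0.735 -0.662
outer loop
vertex 2.446 -0.357 -1.923
vertex 2.713 -0.752 -1.543
vertex 2.111 -0.659 -1.513
endloop
endfacet
facet normal -0.736 0.668 -0.109
outer loop
vertex 2.446 -0.357 -1.923
vertex 2.111 -0.659 -1.513
vertex 2.947 0.432 -0.477
endloop
endfacet
facet normal -0.146 -0.734 -0.663
outer loop
vertex 2.111 -0.659 -1.513
vertex 2.713 -0.752 -1.543
vertex 2.377 -1.055 -1.133
endloop
endfacet
facet normal -0.798 0.041 0.601
outer loop
vertex 2.111 -0.659 -1.513
vertex 2.377 -1.055 -1.133
vertex 2.947 0.432 -0.477
endloop
endfacet
facet normal -0.144 -0.736 -0.662
outer loop
vertex 2.377 -1.055 -1.133
vertex 2.713 -0.752 -1.543
vertex 2.98 -1.147 -1.162
endloop
endfacet
facet normal -0.017 -0.398 0.917
outer loop
vertex 2.377 -1.055 -1.133
vertex 2.98 -1.147 -1.162
vertex 2.947 0.432 -0.477
endloop
endfacet
facet normal -0.146 -0.736 -0.661
outer loop
vertex 2.98 -1.147 -1.162
vertex 2.713 -0.752 -1.543
vertex 3.315 -0.845 -1.572
endloop
endfacet
facet normal 0.827 -0.209 0.522
outer loop
vertex 2.98 -1.147 -1.162
vertex 3.315 -0.845 -1.572
vertex 2.947 0.432 -0.477
endloop
endfacet
facet normal -0.145 -0.735 -0.662
outer loop
vertex 3.315 -0.845 -1.572
vertex 2.713 -0.752 -1.543
vertex 3.048 -0.449 -1.953
endloop
endfacet
facet normal 0.889 0.418 -0.189
outer loop
vertex 3.315 -0.845 -1.572
vertex 3.048 -0.449 -1.953
vertex 2.947 0.432 -0.477
endloop
endfacet
facet normal -0.832 0.461 -0.308
outer loop
vertex -1.287 1.44 2.365
vertex -1.634 0.906 2.503
vertex -1.548 1.365 2.957
endloop
endfacet
facet normal -0.364 0.930 -0.043
outer loop
vertex -1.287 1.44 2.365
vertex -1.548 1.365 2.957
vertex -0.943 1.599 2.895
endloop
endfacet
facet normal 0.239 0.876 -0.418
outer loop
vertex -1.287 1.44 2.365
vertex -0.943 1.599 2.895
vertex -0.655 1.285 2.402
endloop
endfacet
facet normal 0.145 0.374 -0.916
outer loop
vertex -1.287 1.44 2.365
vertex -0.655 1.285 2.402
vertex -1.083 0.857 2.159
endloop
endfacet
facet normal -0.518 0.118 -0.847
outer loop
vertex -1.287 1.44 2.365
vertex -1.083 0.857 2.159
vertex -1.634 0.906 2.503
endloop
endfacet
facet normal -0.223 0.743 0.631
outer loop
vertex -0.943 1.599 2.895
vertex -1.548 1.365 2.957
vertex -1.077 1.163 3.361
endloop
endfacet
facet normal -0.979 -0.015 0.201
outer loop
vertex -1.548 1.365 2.957
vertex -1.634 0.906 2.503
vertex -1.505 0.735 3.118
endloop
endfacet
facet normal -0.470 -0.573 -0.671
outer loop
vertex -1.634 0.906 2.503
vertex -1.083 0.857 2.159
vertex -1.217 0.421 2.625
endloop
endfacet
facet normal 0.603 -0.159 -0.782
outer loop
vertex -1.083 0.857 2.159
vertex -0.655 1.285 2.402
vertex -0.612 0.655 2.563
endloop
endfacet
facet normal 0.755 0.655 0.024
outer loop
vertex -0.655 1.285 2.402
vertex -0.943 1.599 2.895
vertex -0.526 1.114 3.017
endloop
endfacet
facet normal -0.145 -0.374 0.916
outer loop
vertex -0.873 0.58 3.155
vertex -1.077 1.163 3.361
vertex -1.505 0.735 3.118
endloop
endfacet
facet normal -0.239 -0.876 0.418
outer loop
vertex -0.873 0.58 3.155
vertex -1.505 0.735 3.118
vertex -1.217 0.421 2.625
endloop
endfacet
facet normal 0.364 -0.930 0.043
outer loop
vertex -0.873 0.58 3.155
vertex -1.217 0.421 2.625
vertex -0.612 0.655 2.563
endloop
endfacet
facet normal 0.832 -0.461 0.308
outer loop
vertex -0.873 0.58 3.155
vertex -0.612 0.655 2.563
vertex -0.526 1.114 3.017
endloop
endfacet
facet normal 0.518 -0.118 0.847
outer loop
vertex -0.873 0.58 3.155
vertex -0.526 1.114 3.017
vertex -1.077 1.163 3.361
endloop
endfacet
facet normal -0.603 0.159 0.782
outer loop
vertex -1.505 0.735 3.118
vertex -1.077 1.163 3.361
vertex -1.548 1.365 2.957
endloop
endfacet
facet normal -0.755 -0.655 -0.024
outer loop
vertex -1.217 0.421 2.625
vertex -1.505 0.735 3.118
vertex -1.634 0.906 2.503
endloop
endfacet
facet normal 0.223 -0.743 -0.631
outer loop
vertex -0.612 0.655 2.563
vertex -1.217 0.421 2.625
vertex -1.083 0.857 2.159
endloop
endfacet
facet normal 0.979 0.015 -0.201
outer loop
vertex -0.526 1.114 3.017
vertex -0.612 0.655 2.563
vertex -0.655 1.285 2.402
endloop
endfacet
facet normal 0.470 0.573 0.671
outer loop
vertex -1.077 1.163 3.361
vertex -0.526 1.114 3.017
vertex -0.943 1.599 2.895
endloop
endfacet
facet normal -0.358 -0.065 -0.931
outer loop
vertex -0.229 2.483 0.39
vertex -0.714 2.503 0.575
vertex -0.466 2.942 0.449
endloop
endfacet
facet normal 0.878 0.467 -0.104
outer loop
vertex -0.229 2.483 0.39
vertex -0.466 2.942 0.449
vertex -0.086 2.617 2.205
endloop
endfacet
facet normal -0.358 -0.065 -0.931
outer loop
vertex -0.466 2.942 0.449
vertex -0.714 2.503 0.575
vertex -0.951 2.961 0.634
endloop
endfacet
facet normal 0.100 0.982 0.160
outer loop
vertex -0.466 2.942 0.449
vertex -0.951 2.961 0.634
vertex -0.086 2.617 2.205
endloop
endfacet
facet normal -0.360 -0.066 -0.931
outer loop
vertex -0.951 2.961 0.634
vertex -0.714 2.503 0.575
vertex -1.199 2.522 0.761
endloop
endfacet
facet normal -0.687 0.532 0.495
outer loop
vertex -0.951 2.961 0.634
vertex -1.199 2.522 0.761
vertex -0.086 2.617 2.205
endloop
endfacet
facet normal -0.360 -0.066 -0.931
outer loop
vertex -1.199 2.522 0.761
vertex -0.714 2.503 0.575
vertex -0.962 2.063 0.702
endloop
endfacet
facet normal -0.699 -0.434 0.568
outer loop
vertex -1.199 2.522 0.761
vertex -0.962 2.063 0.702
vertex -0.086 2.617 2.205
endloop
endfacet
facet normal -0.359 -0.066 -0.931
outer loop
vertex -0.962 2.063 0.702
vertex -0.714 2.503 0.575
vertex -0.476 2.044 0.516
endloop
endfacet
facet normal 0.079 -0.949 0.304
outer loop
vertex -0.962 2.063 0.702
vertex -0.476 2.044 0.516
vertex -0.086 2.617 2.205
endloop
endfacet
facet normal -0.358 -0.066 -0.931
outer loop
vertex -0.476 2.044 0.516
vertex -0.714 2.503 0.575
vertex -0.229 2.483 0.39
endloop
endfacet
facet normal 0.867 -0.497 -0.032
outer loop
vertex -0.476 2.044 0.516
vertex -0.229 2.483 0.39
vertex -0.086 2.617 2.205
endloop
endfacet

endsolid


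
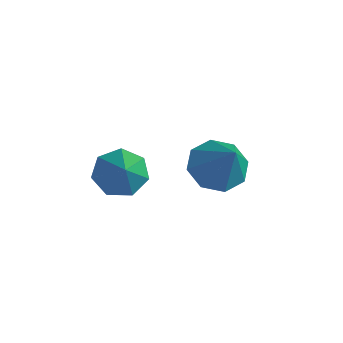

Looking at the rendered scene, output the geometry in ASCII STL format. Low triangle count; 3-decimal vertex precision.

solid 
facet normal -0.631 0.022 -0.775
outer loop
vertex 2.889 0.443 1.195
vertex 2.11 0.602 1.834
vertex 2.758 1.202 1.323
endloop
endfacet
facet normal 0.959 0.200 -0.202
outer loop
vertex 2.889 0.443 1.195
vertex 2.758 1.202 1.323
vertex 3.31 0.558 3.306
endloop
endfacet
facet normal -0.632 0.023 -0.775
outer loop
vertex 2.758 1.202 1.323
vertex 2.11 0.602 1.834
vertex 2.248 1.609 1.751
endloop
endfacet
facet normal 0.654 0.754 0.063
outer loop
vertex 2.758 1.202 1.323
vertex 2.248 1.609 1.751
vertex 3.31 0.558 3.306
endloop
endfacet
facet normal -0.631 0.023 -0.775
outer loop
vertex 2.248 1.609 1.751
vertex 2.11 0.602 1.834
vertex 1.657 1.426 2.227
endloop
endfacet
facet normal 0.130 0.860 0.493
outer loop
vertex 2.248 1.609 1.751
vertex 1.657 1.426 2.227
vertex 3.31 0.558 3.306
endloop
endfacet
facet normal -0.631 0.023 -0.775
outer loop
vertex 1.657 1.426 2.227
vertex 2.11 0.602 1.834
vertex 1.331 0.76 2.473
endloop
endfacet
facet normal -0.305 0.458 0.835
outer loop
vertex 1.657 1.426 2.227
vertex 1.331 0.76 2.473
vertex 3.31 0.558 3.306
endloop
endfacet
facet normal -0.631 0.023 -0.775
outer loop
vertex 1.331 0.76 2.473
vertex 2.11 0.602 1.834
vertex 1.462 0.002 2.344
endloop
endfacet
facet normal -0.397 -0.220 0.891
outer loop
vertex 1.331 0.76 2.473
vertex 1.462 0.002 2.344
vertex 3.31 0.558 3.306
endloop
endfacet
facet normal -0.631 0.023 -0.775
outer loop
vertex 1.462 0.002 2.344
vertex 2.11 0.602 1.834
vertex 1.973 -0.406 1.916
endloop
endfacet
facet normal -0.093 -0.774 0.626
outer loop
vertex 1.462 0.002 2.344
vertex 1.973 -0.406 1.916
vertex 3.31 0.558 3.306
endloop
endfacet
facet normal -0.631 0.023 -0.775
outer loop
vertex 1.973 -0.406 1.916
vertex 2.11 0.602 1.834
vertex 2.564 -0.223 1.44
endloop
endfacet
facet normal 0.431 -0.881 0.196
outer loop
vertex 1.973 -0.406 1.916
vertex 2.564 -0.223 1.44
vertex 3.31 0.558 3.306
endloop
endfacet
facet normal -0.631 0.023 -0.775
outer loop
vertex 2.564 -0.223 1.44
vertex 2.11 0.602 1.834
vertex 2.889 0.443 1.195
endloop
endfacet
facet normal 0.867 -0.477 -0.147
outer loop
vertex 2.564 -0.223 1.44
vertex 2.889 0.443 1.195
vertex 3.31 0.558 3.306
endloop
endfacet
facet normal -0.708 0.238 -0.665
outer loop
vertex 2.357 -1.881 2.288
vertex 1.895 -2.62 2.515
vertex 1.841 -1.794 2.868
endloop
endfacet
facet normal 0.514 0.788 0.339
outer loop
vertex 2.357 -1.881 2.288
vertex 1.841 -1.794 2.868
vertex 3.205 -3.06 3.745
endloop
endfacet
facet normal -0.708 0.238 -0.665
outer loop
vertex 1.841 -1.794 2.868
vertex 1.895 -2.62 2.515
vertex 1.366 -2.328 3.182
endloop
endfacet
facet normal -0.045 0.536 0.843
outer loop
vertex 1.841 -1.794 2.868
vertex 1.366 -2.328 3.182
vertex 3.205 -3.06 3.745
endloop
endfacet
facet normal -0.708 0.237 -0.665
outer loop
vertex 1.366 -2.328 3.182
vertex 1.895 -2.62 2.515
vertex 1.29 -3.082 2.994
endloop
endfacet
facet normal -0.356 -0.192 0.914
outer loop
vertex 1.366 -2.328 3.182
vertex 1.29 -3.082 2.994
vertex 3.205 -3.06 3.745
endloop
endfacet
facet normal -0.708 0.238 -0.665
outer loop
vertex 1.29 -3.082 2.994
vertex 1.895 -2.62 2.515
vertex 1.669 -3.488 2.445
endloop
endfacet
facet normal -0.186 -0.847 0.498
outer loop
vertex 1.29 -3.082 2.994
vertex 1.669 -3.488 2.445
vertex 3.205 -3.06 3.745
endloop
endfacet
facet normal -0.707 0.238 -0.666
outer loop
vertex 1.669 -3.488 2.445
vertex 1.895 -2.62 2.515
vertex 2.219 -3.24 1.949
endloop
endfacet
facet normal 0.339 -0.936 -0.092
outer loop
vertex 1.669 -3.488 2.445
vertex 2.219 -3.24 1.949
vertex 3.205 -3.06 3.745
endloop
endfacet
facet normal -0.708 0.238 -0.665
outer loop
vertex 2.219 -3.24 1.949
vertex 1.895 -2.62 2.515
vertex 2.525 -2.525 1.879
endloop
endfacet
facet normal 0.822 -0.392 -0.412
outer loop
vertex 2.219 -3.24 1.949
vertex 2.525 -2.525 1.879
vertex 3.205 -3.06 3.745
endloop
endfacet
facet normal -0.708 0.238 -0.665
outer loop
vertex 2.525 -2.525 1.879
vertex 1.895 -2.62 2.515
vertex 2.357 -1.881 2.288
endloop
endfacet
facet normal 0.900 0.375 -0.221
outer loop
vertex 2.525 -2.525 1.879
vertex 2.357 -1.881 2.288
vertex 3.205 -3.06 3.745
endloop
endfacet

endsolid


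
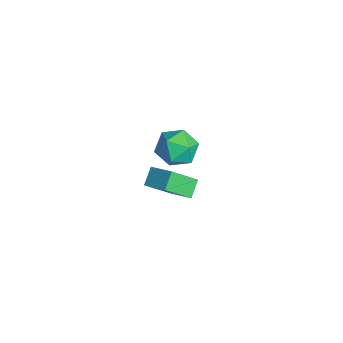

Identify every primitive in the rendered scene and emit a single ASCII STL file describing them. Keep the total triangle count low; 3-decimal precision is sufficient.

solid 
facet normal -0.780 -0.460 -0.424
outer loop
vertex -1.819 -0.222 -3.675
vertex -2.548 0.369 -2.975
vertex -1.943 1.261 -5.056
endloop
endfacet
facet normal 0.623 -0.505 -0.598
outer loop
vertex -0.672 2.011 -4.365
vertex -1.819 -0.222 -3.675
vertex -1.943 1.261 -5.056
endloop
endfacet
facet normal -0.780 -0.460 -0.424
outer loop
vertex -1.943 1.261 -5.056
vertex -2.548 0.369 -2.975
vertex -2.672 1.852 -4.356
endloop
endfacet
facet normal -0.061 0.730 -0.680
outer loop
vertex -2.672 1.852 -4.356
vertex -0.672 2.011 -4.365
vertex -1.943 1.261 -5.056
endloop
endfacet
facet normal 0.061 -0.730 0.680
outer loop
vertex -1.819 -0.222 -3.675
vertex -1.277 1.119 -2.284
vertex -2.548 0.369 -2.975
endloop
endfacet
facet normal 0.623 -0.505 -0.598
outer loop
vertex -0.548 0.528 -2.984
vertex -1.819 -0.222 -3.675
vertex -0.672 2.011 -4.365
endloop
endfacet
facet normal 0.061 -0.730 0.680
outer loop
vertex -0.548 0.528 -2.984
vertex -1.277 1.119 -2.284
vertex -1.819 -0.222 -3.675
endloop
endfacet
facet normal -0.623 0.505 0.598
outer loop
vertex -2.548 0.369 -2.975
vertex -1.277 1.119 -2.284
vertex -2.672 1.852 -4.356
endloop
endfacet
facet normal -0.061 0.730 -0.680
outer loop
vertex -1.401 2.602 -3.665
vertex -0.672 2.011 -4.365
vertex -2.672 1.852 -4.356
endloop
endfacet
facet normal -0.623 0.505 0.598
outer loop
vertex -2.672 1.852 -4.356
vertex -1.277 1.119 -2.284
vertex -1.401 2.602 -3.665
endloop
endfacet
facet normal 0.780 0.460 0.424
outer loop
vertex -1.401 2.602 -3.665
vertex -0.548 0.528 -2.984
vertex -0.672 2.011 -4.365
endloop
endfacet
facet normal 0.780 0.460 0.424
outer loop
vertex -1.277 1.119 -2.284
vertex -0.548 0.528 -2.984
vertex -1.401 2.602 -3.665
endloop
endfacet
facet normal -0.824 0.210 0.526
outer loop
vertex 0.159 1.232 2.503
vertex 0.241 0.161 3.058
vertex 0.789 1.131 3.53
endloop
endfacet
facet normal -0.467 0.805 0.366
outer loop
vertex 0.159 1.232 2.503
vertex 0.789 1.131 3.53
vertex 1.223 1.796 2.619
endloop
endfacet
facet normal -0.410 0.844 -0.345
outer loop
vertex 0.159 1.232 2.503
vertex 1.223 1.796 2.619
vertex 0.944 1.237 1.583
endloop
endfacet
facet normal -0.733 0.272 -0.624
outer loop
vertex 0.159 1.232 2.503
vertex 0.944 1.237 1.583
vertex 0.338 0.227 1.854
endloop
endfacet
facet normal -0.989 -0.120 -0.086
outer loop
vertex 0.159 1.232 2.503
vertex 0.338 0.227 1.854
vertex 0.241 0.161 3.058
endloop
endfacet
facet normal 0.191 0.747 0.636
outer loop
vertex 1.223 1.796 2.619
vertex 0.789 1.131 3.53
vertex 1.962 1.073 3.246
endloop
endfacet
facet normal -0.388 -0.217 0.896
outer loop
vertex 0.789 1.131 3.53
vertex 0.241 0.161 3.058
vertex 1.356 0.063 3.517
endloop
endfacet
facet normal -0.654 -0.750 -0.094
outer loop
vertex 0.241 0.161 3.058
vertex 0.338 0.227 1.854
vertex 1.077 -0.496 2.481
endloop
endfacet
facet normal -0.239 -0.115 -0.964
outer loop
vertex 0.338 0.227 1.854
vertex 0.944 1.237 1.583
vertex 1.511 0.169 1.57
endloop
endfacet
facet normal 0.283 0.810 -0.513
outer loop
vertex 0.944 1.237 1.583
vertex 1.223 1.796 2.619
vertex 2.059 1.139 2.042
endloop
endfacet
facet normal 0.733 -0.272 0.624
outer loop
vertex 2.141 0.068 2.597
vertex 1.962 1.073 3.246
vertex 1.356 0.063 3.517
endloop
endfacet
facet normal 0.410 -0.844 0.345
outer loop
vertex 2.141 0.068 2.597
vertex 1.356 0.063 3.517
vertex 1.077 -0.496 2.481
endloop
endfacet
facet normal 0.467 -0.805 -0.366
outer loop
vertex 2.141 0.068 2.597
vertex 1.077 -0.496 2.481
vertex 1.511 0.169 1.57
endloop
endfacet
facet normal 0.824 -0.210 -0.526
outer loop
vertex 2.141 0.068 2.597
vertex 1.511 0.169 1.57
vertex 2.059 1.139 2.042
endloop
endfacet
facet normal 0.989 0.120 0.086
outer loop
vertex 2.141 0.068 2.597
vertex 2.059 1.139 2.042
vertex 1.962 1.073 3.246
endloop
endfacet
facet normal 0.239 0.115 0.964
outer loop
vertex 1.356 0.063 3.517
vertex 1.962 1.073 3.246
vertex 0.789 1.131 3.53
endloop
endfacet
facet normal -0.283 -0.810 0.513
outer loop
vertex 1.077 -0.496 2.481
vertex 1.356 0.063 3.517
vertex 0.241 0.161 3.058
endloop
endfacet
facet normal -0.191 -0.747 -0.636
outer loop
vertex 1.511 0.169 1.57
vertex 1.077 -0.496 2.481
vertex 0.338 0.227 1.854
endloop
endfacet
facet normal 0.388 0.217 -0.896
outer loop
vertex 2.059 1.139 2.042
vertex 1.511 0.169 1.57
vertex 0.944 1.237 1.583
endloop
endfacet
facet normal 0.654 0.750 0.094
outer loop
vertex 1.962 1.073 3.246
vertex 2.059 1.139 2.042
vertex 1.223 1.796 2.619
endloop
endfacet

endsolid


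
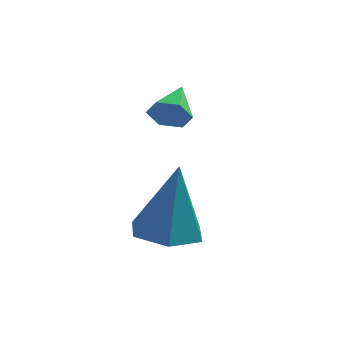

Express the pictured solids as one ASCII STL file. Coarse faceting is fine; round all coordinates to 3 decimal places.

solid 
facet normal 0.052 -0.914 -0.401
outer loop
vertex -1.889 2.428 3.926
vertex -2.209 2.607 3.477
vertex -1.631 2.649 3.456
endloop
endfacet
facet normal 0.806 0.224 0.548
outer loop
vertex -1.889 2.428 3.926
vertex -1.631 2.649 3.456
vertex -2.271 3.713 3.963
endloop
endfacet
facet normal 0.052 -0.914 -0.401
outer loop
vertex -1.631 2.649 3.456
vertex -2.209 2.607 3.477
vertex -1.95 2.828 3.007
endloop
endfacet
facet normal 0.749 0.592 -0.296
outer loop
vertex -1.631 2.649 3.456
vertex -1.95 2.828 3.007
vertex -2.271 3.713 3.963
endloop
endfacet
facet normal 0.052 -0.914 -0.401
outer loop
vertex -1.95 2.828 3.007
vertex -2.209 2.607 3.477
vertex -2.529 2.786 3.028
endloop
endfacet
facet normal -0.077 0.719 -0.691
outer loop
vertex -1.95 2.828 3.007
vertex -2.529 2.786 3.028
vertex -2.271 3.713 3.963
endloop
endfacet
facet normal 0.053 -0.914 -0.402
outer loop
vertex -2.529 2.786 3.028
vertex -2.209 2.607 3.477
vertex -2.787 2.565 3.497
endloop
endfacet
facet normal -0.845 0.477 -0.240
outer loop
vertex -2.529 2.786 3.028
vertex -2.787 2.565 3.497
vertex -2.271 3.713 3.963
endloop
endfacet
facet normal 0.053 -0.915 -0.401
outer loop
vertex -2.787 2.565 3.497
vertex -2.209 2.607 3.477
vertex -2.467 2.386 3.947
endloop
endfacet
facet normal -0.789 0.109 0.605
outer loop
vertex -2.787 2.565 3.497
vertex -2.467 2.386 3.947
vertex -2.271 3.713 3.963
endloop
endfacet
facet normal 0.052 -0.914 -0.401
outer loop
vertex -2.467 2.386 3.947
vertex -2.209 2.607 3.477
vertex -1.889 2.428 3.926
endloop
endfacet
facet normal 0.038 -0.018 0.999
outer loop
vertex -2.467 2.386 3.947
vertex -1.889 2.428 3.926
vertex -2.271 3.713 3.963
endloop
endfacet
facet normal -0.119 -0.066 -0.991
outer loop
vertex -1.314 2.241 -0.013
vertex -1.89 1.508 0.105
vertex -2.238 2.381 0.089
endloop
endfacet
facet normal 0.173 0.948 0.268
outer loop
vertex -1.314 2.241 -0.013
vertex -2.238 2.381 0.089
vertex -1.63 1.652 2.275
endloop
endfacet
facet normal -0.119 -0.066 -0.991
outer loop
vertex -2.238 2.381 0.089
vertex -1.89 1.508 0.105
vertex -2.814 1.647 0.207
endloop
endfacet
facet normal -0.691 0.606 0.394
outer loop
vertex -2.238 2.381 0.089
vertex -2.814 1.647 0.207
vertex -1.63 1.652 2.275
endloop
endfacet
facet normal -0.119 -0.066 -0.991
outer loop
vertex -2.814 1.647 0.207
vertex -1.89 1.508 0.105
vertex -2.467 0.774 0.223
endloop
endfacet
facet normal -0.822 -0.318 0.472
outer loop
vertex -2.814 1.647 0.207
vertex -2.467 0.774 0.223
vertex -1.63 1.652 2.275
endloop
endfacet
facet normal -0.119 -0.066 -0.991
outer loop
vertex -2.467 0.774 0.223
vertex -1.89 1.508 0.105
vertex -1.543 0.635 0.121
endloop
endfacet
facet normal -0.089 -0.902 0.422
outer loop
vertex -2.467 0.774 0.223
vertex -1.543 0.635 0.121
vertex -1.63 1.652 2.275
endloop
endfacet
facet normal -0.119 -0.066 -0.991
outer loop
vertex -1.543 0.635 0.121
vertex -1.89 1.508 0.105
vertex -0.967 1.368 0.003
endloop
endfacet
facet normal 0.774 -0.560 0.296
outer loop
vertex -1.543 0.635 0.121
vertex -0.967 1.368 0.003
vertex -1.63 1.652 2.275
endloop
endfacet
facet normal -0.119 -0.066 -0.991
outer loop
vertex -0.967 1.368 0.003
vertex -1.89 1.508 0.105
vertex -1.314 2.241 -0.013
endloop
endfacet
facet normal 0.905 0.364 0.219
outer loop
vertex -0.967 1.368 0.003
vertex -1.314 2.241 -0.013
vertex -1.63 1.652 2.275
endloop
endfacet

endsolid


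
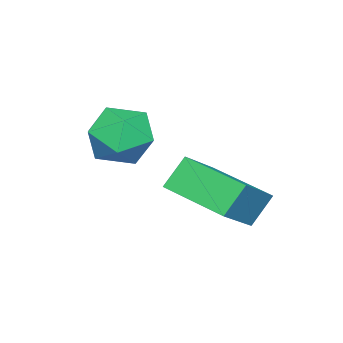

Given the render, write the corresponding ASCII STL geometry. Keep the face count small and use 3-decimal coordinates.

solid 
facet normal -0.812 0.007 -0.583
outer loop
vertex -3.347 -1.518 0.235
vertex -3.033 0.465 -0.177
vertex -2.694 -1.811 -0.678
endloop
endfacet
facet normal -0.153 -0.968 0.201
outer loop
vertex -1.167 -1.825 0.417
vertex -3.347 -1.518 0.235
vertex -2.694 -1.811 -0.678
endloop
endfacet
facet normal -0.813 0.007 -0.582
outer loop
vertex -2.694 -1.811 -0.678
vertex -3.033 0.465 -0.177
vertex -2.381 0.172 -1.091
endloop
endfacet
facet normal 0.562 -0.253 -0.787
outer loop
vertex -2.381 0.172 -1.091
vertex -1.167 -1.825 0.417
vertex -2.694 -1.811 -0.678
endloop
endfacet
facet normal -0.562 0.253 0.787
outer loop
vertex -3.347 -1.518 0.235
vertex -1.506 0.451 0.918
vertex -3.033 0.465 -0.177
endloop
endfacet
facet normal -0.153 -0.968 0.201
outer loop
vertex -1.819 -1.532 1.331
vertex -3.347 -1.518 0.235
vertex -1.167 -1.825 0.417
endloop
endfacet
facet normal -0.562 0.253 0.787
outer loop
vertex -1.819 -1.532 1.331
vertex -1.506 0.451 0.918
vertex -3.347 -1.518 0.235
endloop
endfacet
facet normal 0.153 0.968 -0.201
outer loop
vertex -3.033 0.465 -0.177
vertex -1.506 0.451 0.918
vertex -2.381 0.172 -1.091
endloop
endfacet
facet normal 0.562 -0.253 -0.787
outer loop
vertex -0.853 0.158 0.005
vertex -1.167 -1.825 0.417
vertex -2.381 0.172 -1.091
endloop
endfacet
facet normal 0.153 0.968 -0.201
outer loop
vertex -2.381 0.172 -1.091
vertex -1.506 0.451 0.918
vertex -0.853 0.158 0.005
endloop
endfacet
facet normal 0.813 -0.008 0.582
outer loop
vertex -0.853 0.158 0.005
vertex -1.819 -1.532 1.331
vertex -1.167 -1.825 0.417
endloop
endfacet
facet normal 0.812 -0.007 0.583
outer loop
vertex -1.506 0.451 0.918
vertex -1.819 -1.532 1.331
vertex -0.853 0.158 0.005
endloop
endfacet
facet normal -0.063 0.751 0.657
outer loop
vertex -0.395 -1.633 2.511
vertex -1.015 -2.221 3.123
vertex 0.028 -2.247 3.253
endloop
endfacet
facet normal 0.561 0.766 0.314
outer loop
vertex -0.395 -1.633 2.511
vertex 0.028 -2.247 3.253
vertex 0.475 -2.185 2.304
endloop
endfacet
facet normal 0.427 0.818 -0.385
outer loop
vertex -0.395 -1.633 2.511
vertex 0.475 -2.185 2.304
vertex -0.291 -2.122 1.587
endloop
endfacet
facet normal -0.280 0.835 -0.473
outer loop
vertex -0.395 -1.633 2.511
vertex -0.291 -2.122 1.587
vertex -1.212 -2.144 2.093
endloop
endfacet
facet normal -0.584 0.794 0.171
outer loop
vertex -0.395 -1.633 2.511
vertex -1.212 -2.144 2.093
vertex -1.015 -2.221 3.123
endloop
endfacet
facet normal 0.892 0.143 0.429
outer loop
vertex 0.475 -2.185 2.304
vertex 0.028 -2.247 3.253
vertex 0.392 -3.116 2.787
endloop
endfacet
facet normal -0.120 0.119 0.986
outer loop
vertex 0.028 -2.247 3.253
vertex -1.015 -2.221 3.123
vertex -0.529 -3.138 3.293
endloop
endfacet
facet normal -0.962 0.189 0.198
outer loop
vertex -1.015 -2.221 3.123
vertex -1.212 -2.144 2.093
vertex -1.295 -3.075 2.576
endloop
endfacet
facet normal -0.470 0.256 -0.845
outer loop
vertex -1.212 -2.144 2.093
vertex -0.291 -2.122 1.587
vertex -0.848 -3.013 1.627
endloop
endfacet
facet normal 0.675 0.228 -0.701
outer loop
vertex -0.291 -2.122 1.587
vertex 0.475 -2.185 2.304
vertex 0.195 -3.039 1.757
endloop
endfacet
facet normal 0.280 -0.835 0.473
outer loop
vertex -0.425 -3.627 2.369
vertex 0.392 -3.116 2.787
vertex -0.529 -3.138 3.293
endloop
endfacet
facet normal -0.427 -0.818 0.385
outer loop
vertex -0.425 -3.627 2.369
vertex -0.529 -3.138 3.293
vertex -1.295 -3.075 2.576
endloop
endfacet
facet normal -0.561 -0.766 -0.314
outer loop
vertex -0.425 -3.627 2.369
vertex -1.295 -3.075 2.576
vertex -0.848 -3.013 1.627
endloop
endfacet
facet normal 0.063 -0.751 -0.657
outer loop
vertex -0.425 -3.627 2.369
vertex -0.848 -3.013 1.627
vertex 0.195 -3.039 1.757
endloop
endfacet
facet normal 0.584 -0.794 -0.171
outer loop
vertex -0.425 -3.627 2.369
vertex 0.195 -3.039 1.757
vertex 0.392 -3.116 2.787
endloop
endfacet
facet normal 0.470 -0.256 0.845
outer loop
vertex -0.529 -3.138 3.293
vertex 0.392 -3.116 2.787
vertex 0.028 -2.247 3.253
endloop
endfacet
facet normal -0.675 -0.228 0.701
outer loop
vertex -1.295 -3.075 2.576
vertex -0.529 -3.138 3.293
vertex -1.015 -2.221 3.123
endloop
endfacet
facet normal -0.892 -0.143 -0.429
outer loop
vertex -0.848 -3.013 1.627
vertex -1.295 -3.075 2.576
vertex -1.212 -2.144 2.093
endloop
endfacet
facet normal 0.120 -0.119 -0.986
outer loop
vertex 0.195 -3.039 1.757
vertex -0.848 -3.013 1.627
vertex -0.291 -2.122 1.587
endloop
endfacet
facet normal 0.962 -0.189 -0.198
outer loop
vertex 0.392 -3.116 2.787
vertex 0.195 -3.039 1.757
vertex 0.475 -2.185 2.304
endloop
endfacet

endsolid


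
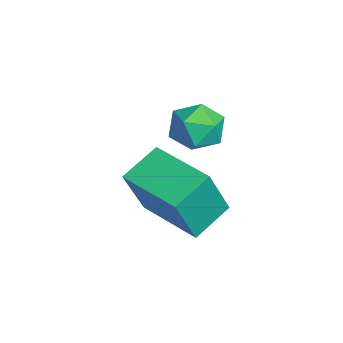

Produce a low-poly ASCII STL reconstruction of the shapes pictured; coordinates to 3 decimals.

solid 
facet normal -0.700 0.708 -0.096
outer loop
vertex -2.444 1.429 2.857
vertex -2.728 1.228 3.445
vertex -2.242 1.709 3.447
endloop
endfacet
facet normal -0.088 0.911 -0.402
outer loop
vertex -2.444 1.429 2.857
vertex -2.242 1.709 3.447
vertex -1.78 1.544 2.972
endloop
endfacet
facet normal 0.082 0.429 -0.900
outer loop
vertex -2.444 1.429 2.857
vertex -1.78 1.544 2.972
vertex -1.98 0.961 2.676
endloop
endfacet
facet normal -0.426 -0.074 -0.902
outer loop
vertex -2.444 1.429 2.857
vertex -1.98 0.961 2.676
vertex -2.566 0.766 2.969
endloop
endfacet
facet normal -0.909 0.099 -0.405
outer loop
vertex -2.444 1.429 2.857
vertex -2.566 0.766 2.969
vertex -2.728 1.228 3.445
endloop
endfacet
facet normal 0.422 0.901 0.097
outer loop
vertex -1.78 1.544 2.972
vertex -2.242 1.709 3.447
vertex -1.654 1.414 3.631
endloop
endfacet
facet normal -0.569 0.572 0.590
outer loop
vertex -2.242 1.709 3.447
vertex -2.728 1.228 3.445
vertex -2.24 1.219 3.924
endloop
endfacet
facet normal -0.906 -0.412 0.092
outer loop
vertex -2.728 1.228 3.445
vertex -2.566 0.766 2.969
vertex -2.44 0.636 3.628
endloop
endfacet
facet normal -0.125 -0.692 -0.711
outer loop
vertex -2.566 0.766 2.969
vertex -1.98 0.961 2.676
vertex -1.978 0.471 3.153
endloop
endfacet
facet normal 0.697 0.120 -0.707
outer loop
vertex -1.98 0.961 2.676
vertex -1.78 1.544 2.972
vertex -1.492 0.952 3.155
endloop
endfacet
facet normal 0.426 0.074 0.902
outer loop
vertex -1.776 0.751 3.743
vertex -1.654 1.414 3.631
vertex -2.24 1.219 3.924
endloop
endfacet
facet normal -0.082 -0.429 0.900
outer loop
vertex -1.776 0.751 3.743
vertex -2.24 1.219 3.924
vertex -2.44 0.636 3.628
endloop
endfacet
facet normal 0.088 -0.911 0.402
outer loop
vertex -1.776 0.751 3.743
vertex -2.44 0.636 3.628
vertex -1.978 0.471 3.153
endloop
endfacet
facet normal 0.700 -0.708 0.096
outer loop
vertex -1.776 0.751 3.743
vertex -1.978 0.471 3.153
vertex -1.492 0.952 3.155
endloop
endfacet
facet normal 0.909 -0.099 0.405
outer loop
vertex -1.776 0.751 3.743
vertex -1.492 0.952 3.155
vertex -1.654 1.414 3.631
endloop
endfacet
facet normal 0.125 0.692 0.711
outer loop
vertex -2.24 1.219 3.924
vertex -1.654 1.414 3.631
vertex -2.242 1.709 3.447
endloop
endfacet
facet normal -0.697 -0.120 0.707
outer loop
vertex -2.44 0.636 3.628
vertex -2.24 1.219 3.924
vertex -2.728 1.228 3.445
endloop
endfacet
facet normal -0.422 -0.901 -0.097
outer loop
vertex -1.978 0.471 3.153
vertex -2.44 0.636 3.628
vertex -2.566 0.766 2.969
endloop
endfacet
facet normal 0.569 -0.572 -0.590
outer loop
vertex -1.492 0.952 3.155
vertex -1.978 0.471 3.153
vertex -1.98 0.961 2.676
endloop
endfacet
facet normal 0.906 0.412 -0.092
outer loop
vertex -1.654 1.414 3.631
vertex -1.492 0.952 3.155
vertex -1.78 1.544 2.972
endloop
endfacet
facet normal -0.823 -0.568 0.016
outer loop
vertex -2.196 -0.502 1.787
vertex -2.755 0.321 2.233
vertex -2.575 0.008 0.373
endloop
endfacet
facet normal 0.513 -0.755 -0.410
outer loop
vertex -1.225 0.939 0.347
vertex -2.196 -0.502 1.787
vertex -2.575 0.008 0.373
endloop
endfacet
facet normal -0.823 -0.568 0.016
outer loop
vertex -2.575 0.008 0.373
vertex -2.755 0.321 2.233
vertex -3.134 0.83 0.819
endloop
endfacet
facet normal -0.244 0.329 -0.912
outer loop
vertex -3.134 0.83 0.819
vertex -1.225 0.939 0.347
vertex -2.575 0.008 0.373
endloop
endfacet
facet normal 0.244 -0.329 0.912
outer loop
vertex -2.196 -0.502 1.787
vertex -1.405 1.252 2.207
vertex -2.755 0.321 2.233
endloop
endfacet
facet normal 0.513 -0.755 -0.409
outer loop
vertex -0.846 0.43 1.761
vertex -2.196 -0.502 1.787
vertex -1.225 0.939 0.347
endloop
endfacet
facet normal 0.244 -0.329 0.912
outer loop
vertex -0.846 0.43 1.761
vertex -1.405 1.252 2.207
vertex -2.196 -0.502 1.787
endloop
endfacet
facet normal -0.513 0.755 0.409
outer loop
vertex -2.755 0.321 2.233
vertex -1.405 1.252 2.207
vertex -3.134 0.83 0.819
endloop
endfacet
facet normal -0.244 0.328 -0.912
outer loop
vertex -1.784 1.762 0.793
vertex -1.225 0.939 0.347
vertex -3.134 0.83 0.819
endloop
endfacet
facet normal -0.513 0.754 0.410
outer loop
vertex -3.134 0.83 0.819
vertex -1.405 1.252 2.207
vertex -1.784 1.762 0.793
endloop
endfacet
facet normal 0.823 0.568 -0.016
outer loop
vertex -1.784 1.762 0.793
vertex -0.846 0.43 1.761
vertex -1.225 0.939 0.347
endloop
endfacet
facet normal 0.823 0.568 -0.016
outer loop
vertex -1.405 1.252 2.207
vertex -0.846 0.43 1.761
vertex -1.784 1.762 0.793
endloop
endfacet

endsolid


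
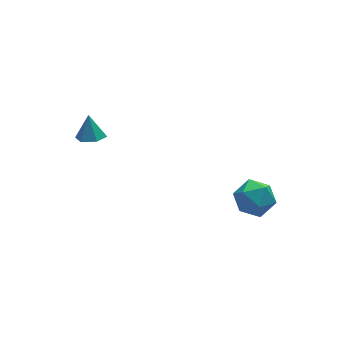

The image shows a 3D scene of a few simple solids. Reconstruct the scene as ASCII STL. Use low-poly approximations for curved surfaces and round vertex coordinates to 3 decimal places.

solid 
facet normal -0.880 0.177 -0.442
outer loop
vertex 3.241 -2.609 -0.062
vertex 2.716 -3.29 0.711
vertex 2.836 -2.16 0.924
endloop
endfacet
facet normal -0.443 0.734 -0.516
outer loop
vertex 3.241 -2.609 -0.062
vertex 2.836 -2.16 0.924
vertex 3.865 -1.826 0.516
endloop
endfacet
facet normal 0.148 0.508 -0.848
outer loop
vertex 3.241 -2.609 -0.062
vertex 3.865 -1.826 0.516
vertex 4.383 -2.751 0.052
endloop
endfacet
facet normal 0.074 -0.189 -0.979
outer loop
vertex 3.241 -2.609 -0.062
vertex 4.383 -2.751 0.052
vertex 3.673 -3.656 0.173
endloop
endfacet
facet normal -0.560 -0.395 -0.728
outer loop
vertex 3.241 -2.609 -0.062
vertex 3.673 -3.656 0.173
vertex 2.716 -3.29 0.711
endloop
endfacet
facet normal -0.257 0.957 0.136
outer loop
vertex 3.865 -1.826 0.516
vertex 2.836 -2.16 0.924
vertex 3.727 -2.024 1.647
endloop
endfacet
facet normal -0.965 0.054 0.256
outer loop
vertex 2.836 -2.16 0.924
vertex 2.716 -3.29 0.711
vertex 3.017 -2.929 1.768
endloop
endfacet
facet normal -0.449 -0.869 -0.207
outer loop
vertex 2.716 -3.29 0.711
vertex 3.673 -3.656 0.173
vertex 3.535 -3.854 1.304
endloop
endfacet
facet normal 0.580 -0.537 -0.613
outer loop
vertex 3.673 -3.656 0.173
vertex 4.383 -2.751 0.052
vertex 4.564 -3.52 0.896
endloop
endfacet
facet normal 0.699 0.592 -0.401
outer loop
vertex 4.383 -2.751 0.052
vertex 3.865 -1.826 0.516
vertex 4.684 -2.39 1.109
endloop
endfacet
facet normal -0.074 0.189 0.979
outer loop
vertex 4.159 -3.071 1.882
vertex 3.727 -2.024 1.647
vertex 3.017 -2.929 1.768
endloop
endfacet
facet normal -0.148 -0.508 0.848
outer loop
vertex 4.159 -3.071 1.882
vertex 3.017 -2.929 1.768
vertex 3.535 -3.854 1.304
endloop
endfacet
facet normal 0.443 -0.734 0.516
outer loop
vertex 4.159 -3.071 1.882
vertex 3.535 -3.854 1.304
vertex 4.564 -3.52 0.896
endloop
endfacet
facet normal 0.880 -0.177 0.442
outer loop
vertex 4.159 -3.071 1.882
vertex 4.564 -3.52 0.896
vertex 4.684 -2.39 1.109
endloop
endfacet
facet normal 0.560 0.395 0.728
outer loop
vertex 4.159 -3.071 1.882
vertex 4.684 -2.39 1.109
vertex 3.727 -2.024 1.647
endloop
endfacet
facet normal -0.580 0.537 0.613
outer loop
vertex 3.017 -2.929 1.768
vertex 3.727 -2.024 1.647
vertex 2.836 -2.16 0.924
endloop
endfacet
facet normal -0.699 -0.592 0.401
outer loop
vertex 3.535 -3.854 1.304
vertex 3.017 -2.929 1.768
vertex 2.716 -3.29 0.711
endloop
endfacet
facet normal 0.257 -0.957 -0.136
outer loop
vertex 4.564 -3.52 0.896
vertex 3.535 -3.854 1.304
vertex 3.673 -3.656 0.173
endloop
endfacet
facet normal 0.965 -0.054 -0.256
outer loop
vertex 4.684 -2.39 1.109
vertex 4.564 -3.52 0.896
vertex 4.383 -2.751 0.052
endloop
endfacet
facet normal 0.449 0.869 0.207
outer loop
vertex 3.727 -2.024 1.647
vertex 4.684 -2.39 1.109
vertex 3.865 -1.826 0.516
endloop
endfacet
facet normal -0.063 -0.418 -0.906
outer loop
vertex -2.167 2.945 2.886
vertex -2.834 2.563 3.109
vertex -2.881 3.289 2.777
endloop
endfacet
facet normal 0.427 0.903 0.051
outer loop
vertex -2.167 2.945 2.886
vertex -2.881 3.289 2.777
vertex -2.746 3.137 4.351
endloop
endfacet
facet normal -0.065 -0.418 -0.906
outer loop
vertex -2.881 3.289 2.777
vertex -2.834 2.563 3.109
vertex -3.548 2.908 3.001
endloop
endfacet
facet normal -0.460 0.879 0.124
outer loop
vertex -2.881 3.289 2.777
vertex -3.548 2.908 3.001
vertex -2.746 3.137 4.351
endloop
endfacet
facet normal -0.065 -0.419 -0.906
outer loop
vertex -3.548 2.908 3.001
vertex -2.834 2.563 3.109
vertex -3.5 2.182 3.333
endloop
endfacet
facet normal -0.860 0.164 0.483
outer loop
vertex -3.548 2.908 3.001
vertex -3.5 2.182 3.333
vertex -2.746 3.137 4.351
endloop
endfacet
facet normal -0.065 -0.419 -0.905
outer loop
vertex -3.5 2.182 3.333
vertex -2.834 2.563 3.109
vertex -2.787 1.837 3.442
endloop
endfacet
facet normal -0.371 -0.524 0.767
outer loop
vertex -3.5 2.182 3.333
vertex -2.787 1.837 3.442
vertex -2.746 3.137 4.351
endloop
endfacet
facet normal -0.064 -0.419 -0.906
outer loop
vertex -2.787 1.837 3.442
vertex -2.834 2.563 3.109
vertex -2.12 2.219 3.218
endloop
endfacet
facet normal 0.519 -0.501 0.693
outer loop
vertex -2.787 1.837 3.442
vertex -2.12 2.219 3.218
vertex -2.746 3.137 4.351
endloop
endfacet
facet normal -0.063 -0.418 -0.906
outer loop
vertex -2.12 2.219 3.218
vertex -2.834 2.563 3.109
vertex -2.167 2.945 2.886
endloop
endfacet
facet normal 0.918 0.213 0.335
outer loop
vertex -2.12 2.219 3.218
vertex -2.167 2.945 2.886
vertex -2.746 3.137 4.351
endloop
endfacet

endsolid
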